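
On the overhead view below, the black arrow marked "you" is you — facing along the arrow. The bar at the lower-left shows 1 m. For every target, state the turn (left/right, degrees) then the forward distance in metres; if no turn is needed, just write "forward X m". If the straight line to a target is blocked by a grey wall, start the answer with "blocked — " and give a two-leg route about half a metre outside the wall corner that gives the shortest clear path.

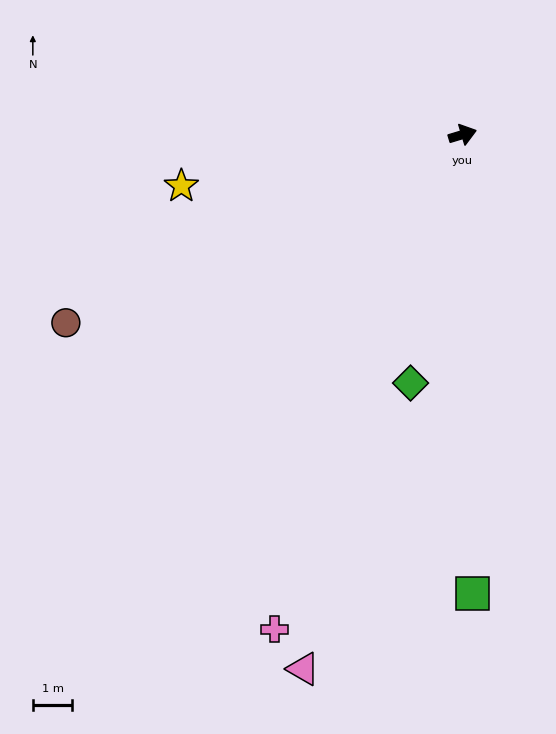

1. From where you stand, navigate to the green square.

turn right 106°, forward 11.7 m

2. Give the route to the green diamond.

turn right 119°, forward 6.4 m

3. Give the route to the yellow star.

turn left 174°, forward 7.3 m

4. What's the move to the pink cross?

turn right 128°, forward 13.4 m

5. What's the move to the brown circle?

turn right 171°, forward 11.1 m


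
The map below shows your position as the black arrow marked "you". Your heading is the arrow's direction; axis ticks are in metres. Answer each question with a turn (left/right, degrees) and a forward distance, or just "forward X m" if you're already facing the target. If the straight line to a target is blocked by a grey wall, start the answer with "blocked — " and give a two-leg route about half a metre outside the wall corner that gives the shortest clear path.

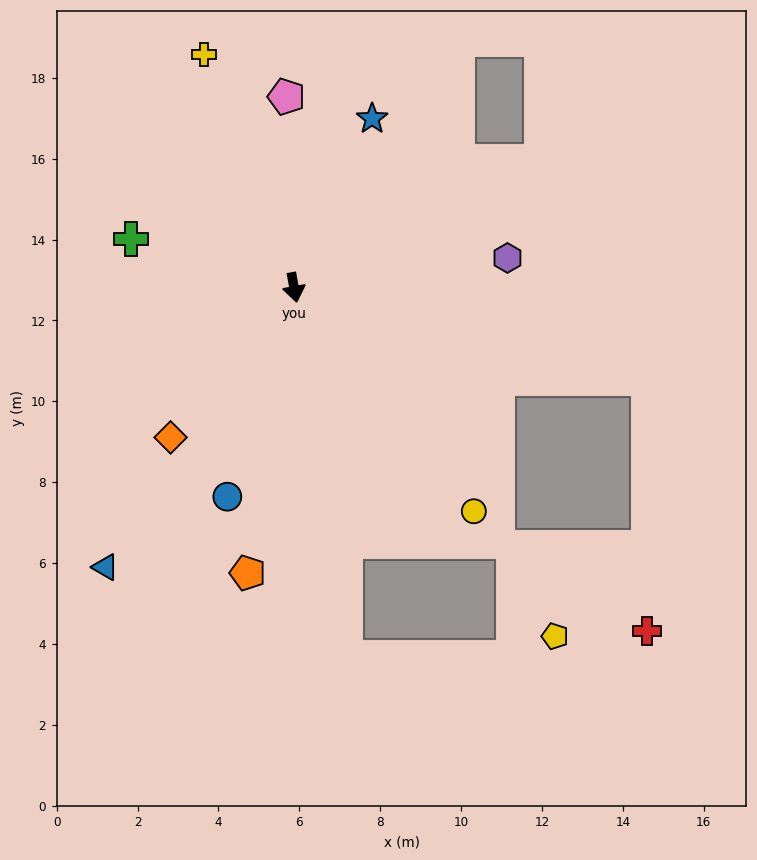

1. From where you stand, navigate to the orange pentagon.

turn right 19°, forward 7.2 m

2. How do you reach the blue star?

turn left 145°, forward 4.6 m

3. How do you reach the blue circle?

turn right 28°, forward 5.4 m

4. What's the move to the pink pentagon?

turn left 172°, forward 4.7 m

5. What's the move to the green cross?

turn right 117°, forward 4.2 m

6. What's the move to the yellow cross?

turn right 169°, forward 6.2 m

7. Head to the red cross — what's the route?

blocked — turn left 65°, forward 9.0 m, then turn right 76°, forward 6.2 m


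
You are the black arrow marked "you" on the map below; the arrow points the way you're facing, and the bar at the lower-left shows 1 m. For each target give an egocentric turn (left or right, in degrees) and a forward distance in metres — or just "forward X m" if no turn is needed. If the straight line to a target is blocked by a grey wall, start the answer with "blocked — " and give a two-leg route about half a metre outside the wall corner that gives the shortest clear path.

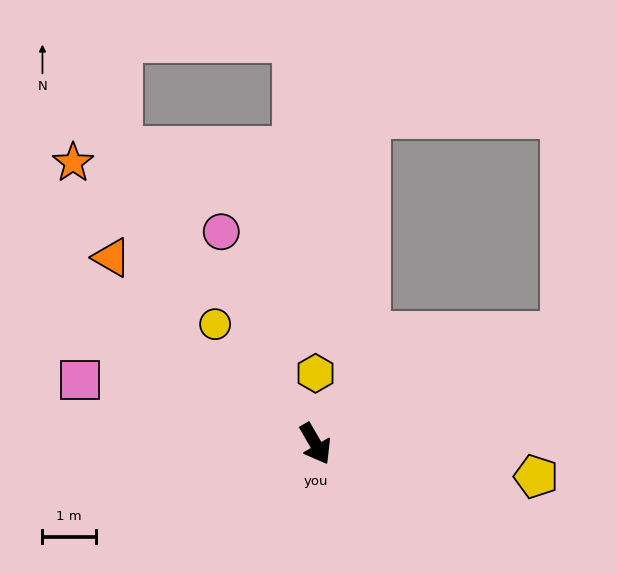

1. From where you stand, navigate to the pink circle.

turn left 174°, forward 4.4 m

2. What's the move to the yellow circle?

turn right 170°, forward 2.9 m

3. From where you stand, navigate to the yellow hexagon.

turn left 150°, forward 1.3 m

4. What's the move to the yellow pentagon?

turn left 51°, forward 4.2 m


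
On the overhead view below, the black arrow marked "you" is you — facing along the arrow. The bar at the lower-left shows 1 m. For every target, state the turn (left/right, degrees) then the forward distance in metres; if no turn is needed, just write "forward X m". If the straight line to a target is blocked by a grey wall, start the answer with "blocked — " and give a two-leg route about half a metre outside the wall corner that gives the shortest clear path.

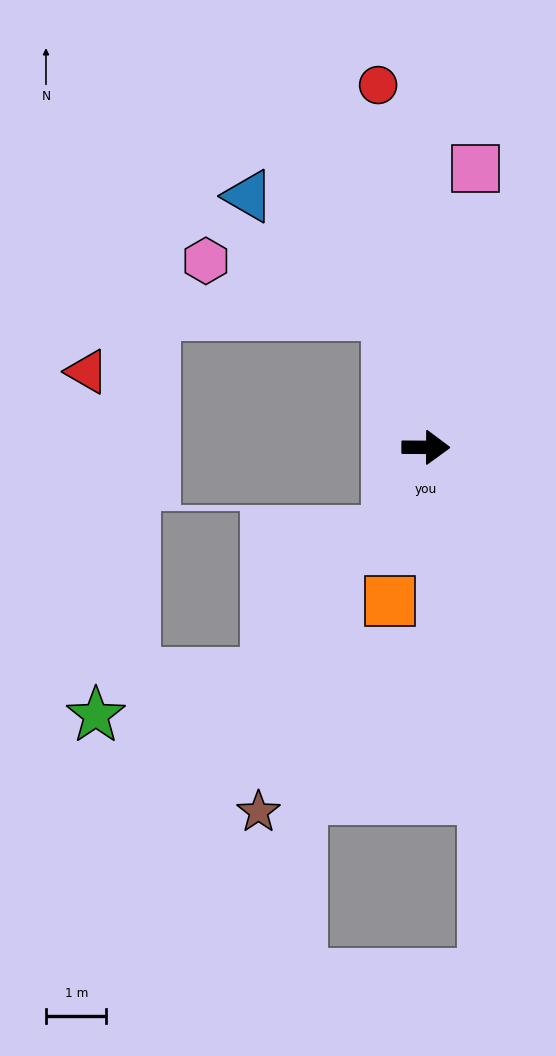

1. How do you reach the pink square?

turn left 80°, forward 4.7 m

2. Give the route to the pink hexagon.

blocked — turn left 106°, forward 2.3 m, then turn left 58°, forward 3.1 m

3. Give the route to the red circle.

turn left 98°, forward 6.0 m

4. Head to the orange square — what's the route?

turn right 103°, forward 2.6 m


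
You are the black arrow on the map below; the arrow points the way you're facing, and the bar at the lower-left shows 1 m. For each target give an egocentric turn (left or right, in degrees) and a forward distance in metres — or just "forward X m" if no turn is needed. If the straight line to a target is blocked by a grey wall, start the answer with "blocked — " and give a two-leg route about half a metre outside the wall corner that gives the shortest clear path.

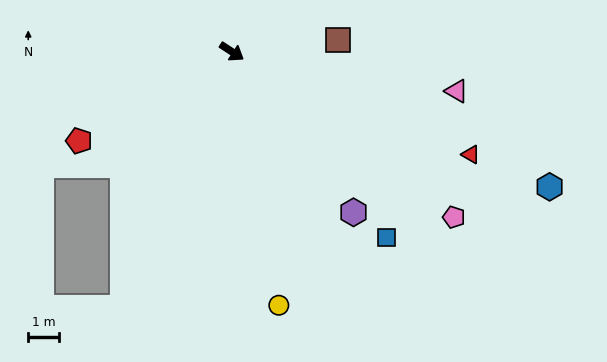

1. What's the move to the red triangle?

turn left 10°, forward 8.5 m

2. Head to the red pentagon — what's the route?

turn right 117°, forward 5.8 m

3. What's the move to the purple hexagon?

turn right 20°, forward 6.6 m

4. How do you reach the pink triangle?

turn left 23°, forward 7.4 m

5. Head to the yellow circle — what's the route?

turn right 46°, forward 8.4 m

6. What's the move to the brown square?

turn left 39°, forward 3.5 m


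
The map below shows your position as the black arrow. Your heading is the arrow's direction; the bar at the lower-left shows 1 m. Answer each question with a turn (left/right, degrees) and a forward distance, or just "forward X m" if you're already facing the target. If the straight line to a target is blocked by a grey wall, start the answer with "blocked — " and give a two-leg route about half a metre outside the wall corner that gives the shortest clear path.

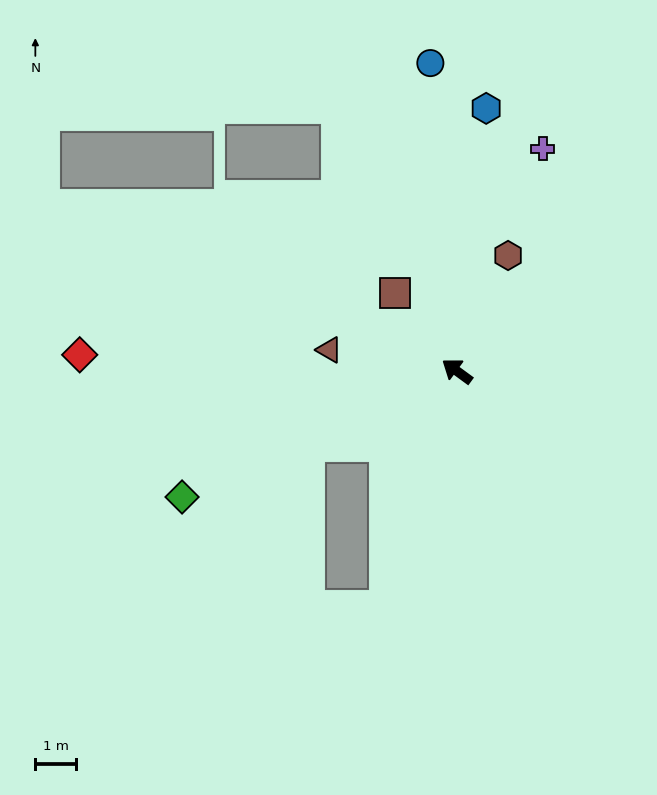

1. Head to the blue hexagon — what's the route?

turn right 60°, forward 6.5 m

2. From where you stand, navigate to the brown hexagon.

turn right 78°, forward 3.1 m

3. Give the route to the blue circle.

turn right 49°, forward 7.5 m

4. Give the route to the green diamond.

turn left 61°, forward 7.4 m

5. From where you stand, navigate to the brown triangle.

turn left 27°, forward 3.2 m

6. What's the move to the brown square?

turn right 16°, forward 2.4 m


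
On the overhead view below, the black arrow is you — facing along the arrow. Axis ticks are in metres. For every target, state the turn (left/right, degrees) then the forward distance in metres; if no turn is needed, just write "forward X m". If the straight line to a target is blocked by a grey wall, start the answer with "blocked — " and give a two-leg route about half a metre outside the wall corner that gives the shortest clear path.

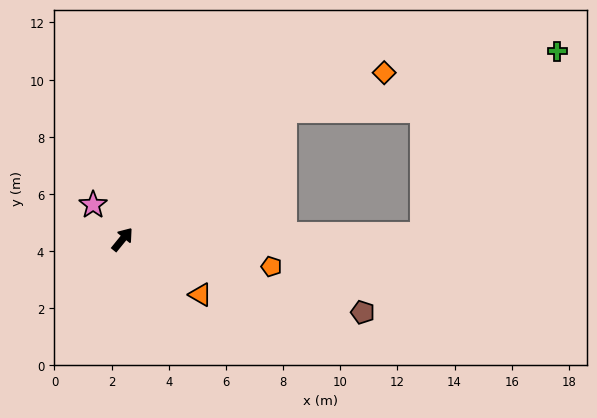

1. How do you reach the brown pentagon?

turn right 68°, forward 8.8 m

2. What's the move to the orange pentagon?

turn right 61°, forward 5.3 m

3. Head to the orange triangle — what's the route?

turn right 86°, forward 3.3 m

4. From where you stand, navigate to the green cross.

blocked — turn right 50°, forward 10.5 m, then turn left 53°, forward 8.0 m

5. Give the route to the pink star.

turn left 79°, forward 1.6 m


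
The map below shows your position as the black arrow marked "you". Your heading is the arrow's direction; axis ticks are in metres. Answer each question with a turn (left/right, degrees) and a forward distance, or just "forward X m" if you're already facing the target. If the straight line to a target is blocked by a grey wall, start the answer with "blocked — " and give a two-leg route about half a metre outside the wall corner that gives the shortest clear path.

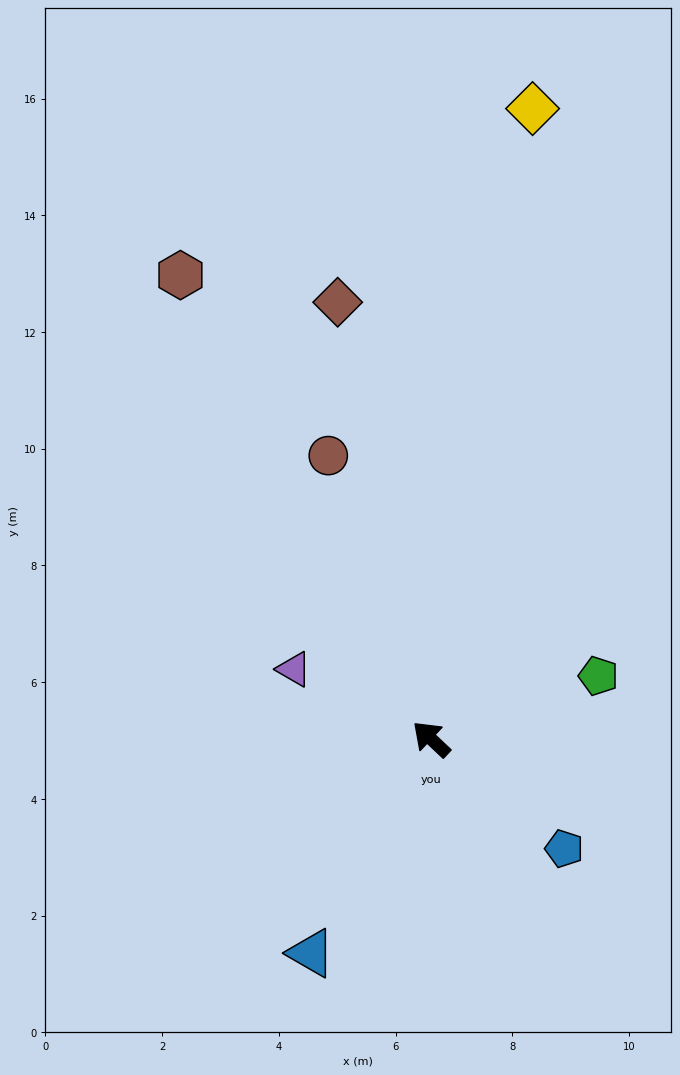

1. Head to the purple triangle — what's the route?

turn left 16°, forward 2.6 m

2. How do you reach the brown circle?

turn right 27°, forward 5.2 m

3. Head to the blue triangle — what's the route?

turn left 104°, forward 4.2 m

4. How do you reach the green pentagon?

turn right 116°, forward 3.1 m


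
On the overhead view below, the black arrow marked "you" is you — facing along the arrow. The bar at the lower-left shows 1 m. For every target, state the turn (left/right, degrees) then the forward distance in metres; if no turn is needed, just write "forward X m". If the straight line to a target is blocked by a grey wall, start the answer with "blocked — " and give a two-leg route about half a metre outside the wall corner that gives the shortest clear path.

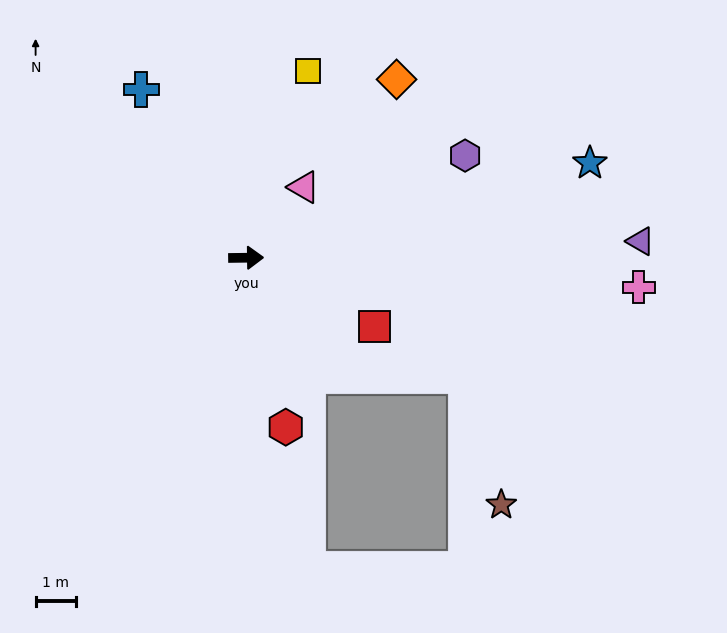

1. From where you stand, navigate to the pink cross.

turn right 5°, forward 9.7 m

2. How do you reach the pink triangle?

turn left 50°, forward 2.2 m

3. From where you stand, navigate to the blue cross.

turn left 121°, forward 4.9 m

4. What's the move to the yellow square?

turn left 71°, forward 4.8 m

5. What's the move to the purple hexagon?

turn left 24°, forward 5.9 m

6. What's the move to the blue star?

turn left 15°, forward 8.8 m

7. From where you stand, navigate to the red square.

turn right 29°, forward 3.6 m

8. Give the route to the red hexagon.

turn right 78°, forward 4.3 m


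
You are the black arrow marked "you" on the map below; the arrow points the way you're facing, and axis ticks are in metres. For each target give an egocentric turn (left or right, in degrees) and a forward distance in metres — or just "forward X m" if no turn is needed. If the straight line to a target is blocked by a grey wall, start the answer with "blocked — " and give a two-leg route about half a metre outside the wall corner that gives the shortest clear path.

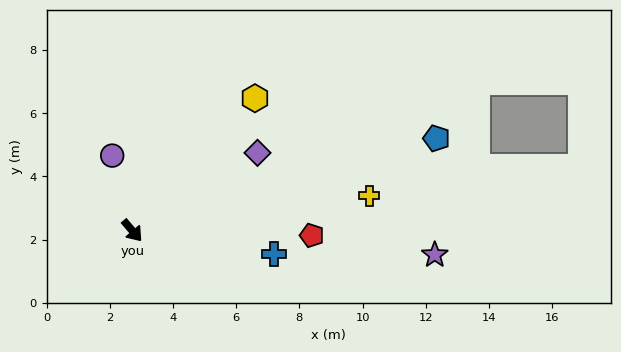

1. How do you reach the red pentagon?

turn left 48°, forward 5.7 m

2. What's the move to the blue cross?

turn left 40°, forward 4.6 m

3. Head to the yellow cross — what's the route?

turn left 58°, forward 7.6 m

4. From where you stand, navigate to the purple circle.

turn left 155°, forward 2.5 m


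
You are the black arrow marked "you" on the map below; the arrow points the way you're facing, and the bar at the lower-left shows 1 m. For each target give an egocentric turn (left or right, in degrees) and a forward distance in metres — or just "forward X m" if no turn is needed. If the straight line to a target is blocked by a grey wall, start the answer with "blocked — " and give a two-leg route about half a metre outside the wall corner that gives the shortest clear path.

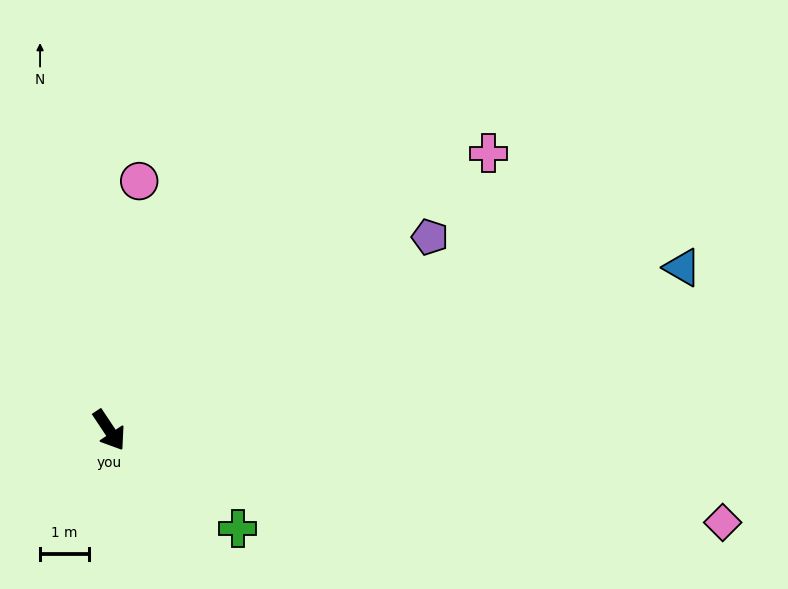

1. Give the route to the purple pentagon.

turn left 87°, forward 7.7 m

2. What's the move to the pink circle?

turn left 140°, forward 5.2 m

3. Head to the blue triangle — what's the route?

turn left 72°, forward 12.3 m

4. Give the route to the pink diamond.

turn left 48°, forward 12.8 m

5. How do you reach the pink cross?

turn left 93°, forward 9.7 m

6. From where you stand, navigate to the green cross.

turn left 19°, forward 3.3 m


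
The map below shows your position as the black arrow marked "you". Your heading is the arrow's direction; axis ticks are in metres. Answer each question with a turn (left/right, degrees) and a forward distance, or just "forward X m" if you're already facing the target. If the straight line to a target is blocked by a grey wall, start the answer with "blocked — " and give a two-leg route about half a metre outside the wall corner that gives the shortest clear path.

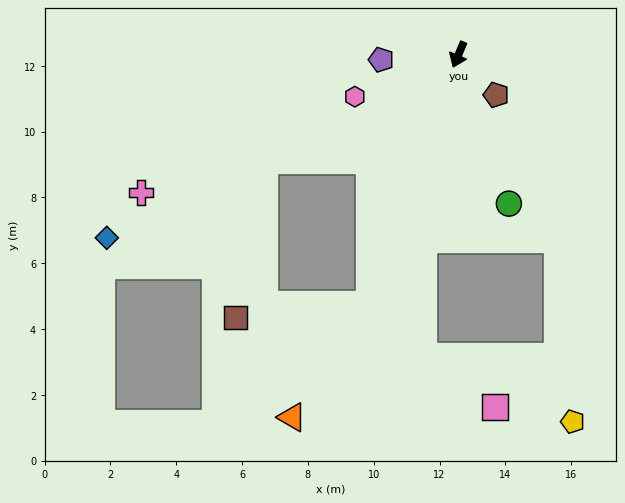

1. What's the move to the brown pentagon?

turn left 66°, forward 1.7 m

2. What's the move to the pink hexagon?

turn right 45°, forward 3.4 m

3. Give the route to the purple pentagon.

turn right 63°, forward 2.4 m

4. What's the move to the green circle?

turn left 42°, forward 4.8 m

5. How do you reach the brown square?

blocked — turn left 3°, forward 8.1 m, then turn right 65°, forward 4.1 m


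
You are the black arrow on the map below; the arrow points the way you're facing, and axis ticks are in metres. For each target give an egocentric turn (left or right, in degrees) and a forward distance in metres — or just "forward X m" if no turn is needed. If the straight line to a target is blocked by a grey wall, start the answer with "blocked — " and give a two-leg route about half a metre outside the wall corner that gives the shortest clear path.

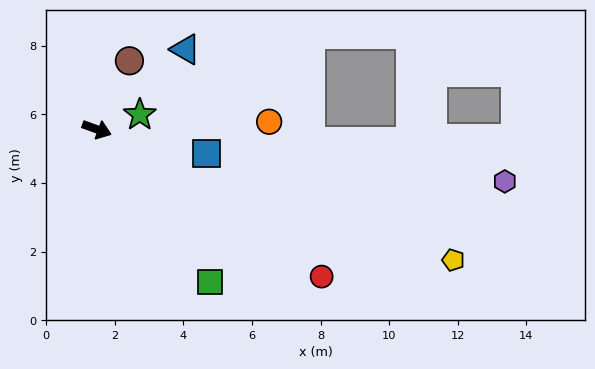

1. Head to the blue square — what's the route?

turn left 8°, forward 3.3 m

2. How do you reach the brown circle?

turn left 84°, forward 2.2 m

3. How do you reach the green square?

turn right 34°, forward 5.5 m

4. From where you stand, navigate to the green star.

turn left 39°, forward 1.3 m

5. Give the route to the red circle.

turn right 13°, forward 7.8 m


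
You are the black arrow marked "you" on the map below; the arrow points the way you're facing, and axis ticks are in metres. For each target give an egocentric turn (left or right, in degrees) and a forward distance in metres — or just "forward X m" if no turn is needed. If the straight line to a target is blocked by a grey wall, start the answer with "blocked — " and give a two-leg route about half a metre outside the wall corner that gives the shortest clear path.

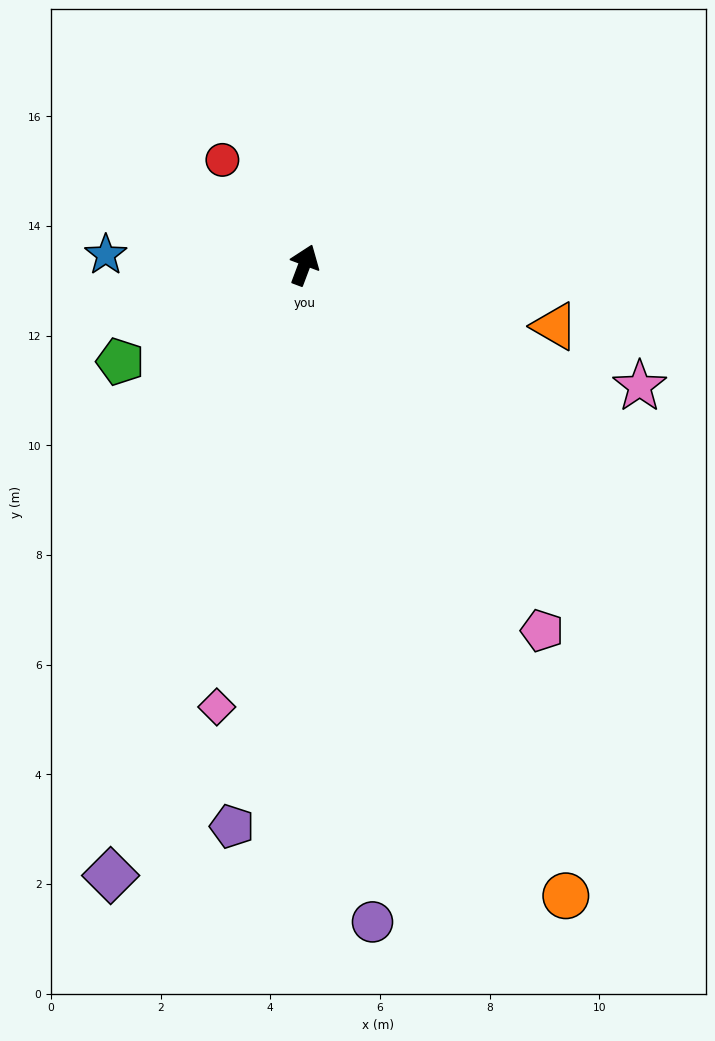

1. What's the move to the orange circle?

turn right 137°, forward 12.5 m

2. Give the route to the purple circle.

turn right 153°, forward 12.0 m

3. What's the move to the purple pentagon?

turn right 167°, forward 10.3 m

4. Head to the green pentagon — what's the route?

turn left 138°, forward 3.8 m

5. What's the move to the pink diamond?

turn right 171°, forward 8.2 m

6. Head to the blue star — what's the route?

turn left 108°, forward 3.6 m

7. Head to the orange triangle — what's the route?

turn right 83°, forward 4.7 m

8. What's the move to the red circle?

turn left 59°, forward 2.4 m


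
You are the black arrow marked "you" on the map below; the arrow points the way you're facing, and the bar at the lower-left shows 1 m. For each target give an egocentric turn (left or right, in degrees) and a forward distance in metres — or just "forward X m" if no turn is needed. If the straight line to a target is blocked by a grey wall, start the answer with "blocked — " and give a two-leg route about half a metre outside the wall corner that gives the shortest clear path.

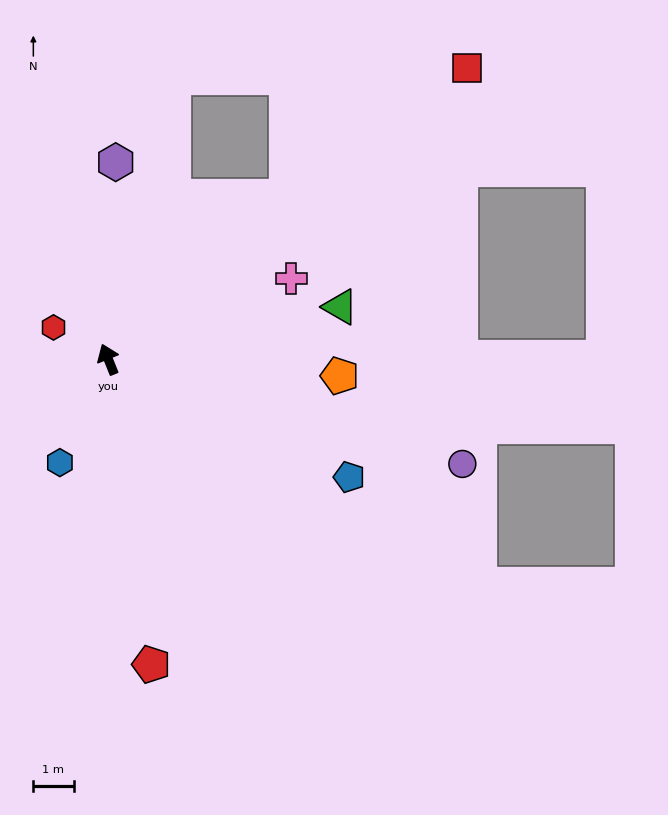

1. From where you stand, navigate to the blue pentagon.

turn right 138°, forward 6.7 m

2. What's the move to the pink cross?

turn right 88°, forward 5.0 m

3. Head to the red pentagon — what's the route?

turn left 166°, forward 7.7 m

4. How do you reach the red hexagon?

turn left 38°, forward 1.6 m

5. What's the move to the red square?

turn right 73°, forward 11.5 m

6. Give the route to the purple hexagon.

turn right 24°, forward 4.9 m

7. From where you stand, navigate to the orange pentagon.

turn right 116°, forward 5.8 m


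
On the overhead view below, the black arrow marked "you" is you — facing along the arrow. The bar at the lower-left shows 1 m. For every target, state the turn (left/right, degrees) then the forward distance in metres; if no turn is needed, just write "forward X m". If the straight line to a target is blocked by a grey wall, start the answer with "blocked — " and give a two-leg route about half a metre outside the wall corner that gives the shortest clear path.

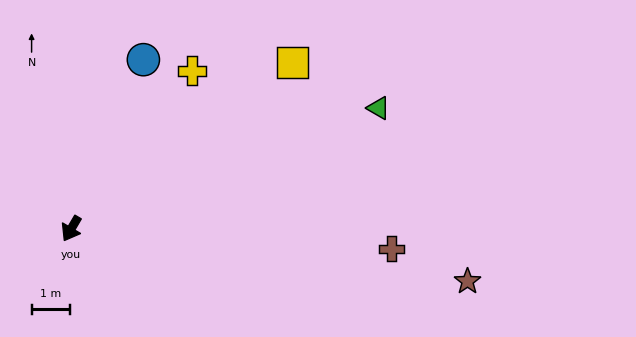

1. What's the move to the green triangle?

turn left 142°, forward 8.7 m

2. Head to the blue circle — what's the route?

turn right 173°, forward 4.8 m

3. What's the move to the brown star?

turn left 113°, forward 10.5 m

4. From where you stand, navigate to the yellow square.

turn left 157°, forward 7.3 m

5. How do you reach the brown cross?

turn left 117°, forward 8.5 m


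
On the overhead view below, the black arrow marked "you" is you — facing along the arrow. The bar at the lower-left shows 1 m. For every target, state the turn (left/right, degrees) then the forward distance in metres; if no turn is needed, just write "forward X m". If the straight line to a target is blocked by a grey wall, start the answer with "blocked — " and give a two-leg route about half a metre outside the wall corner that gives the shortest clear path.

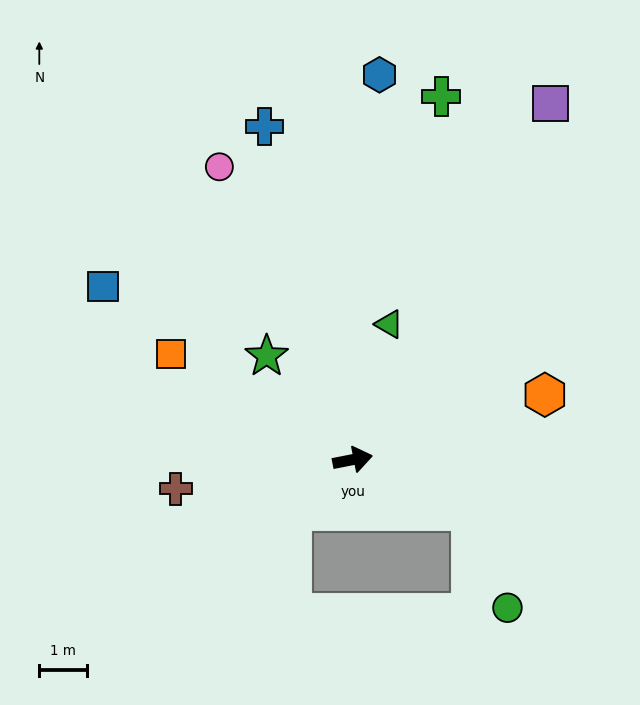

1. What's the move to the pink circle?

turn left 103°, forward 6.8 m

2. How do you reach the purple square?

turn left 50°, forward 8.6 m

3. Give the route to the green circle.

blocked — turn right 34°, forward 2.7 m, then turn right 47°, forward 2.2 m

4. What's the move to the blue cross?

turn left 94°, forward 7.3 m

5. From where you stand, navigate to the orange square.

turn left 139°, forward 4.4 m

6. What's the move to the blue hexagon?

turn left 75°, forward 8.1 m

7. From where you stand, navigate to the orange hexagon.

turn left 8°, forward 4.3 m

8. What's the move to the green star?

turn left 119°, forward 2.8 m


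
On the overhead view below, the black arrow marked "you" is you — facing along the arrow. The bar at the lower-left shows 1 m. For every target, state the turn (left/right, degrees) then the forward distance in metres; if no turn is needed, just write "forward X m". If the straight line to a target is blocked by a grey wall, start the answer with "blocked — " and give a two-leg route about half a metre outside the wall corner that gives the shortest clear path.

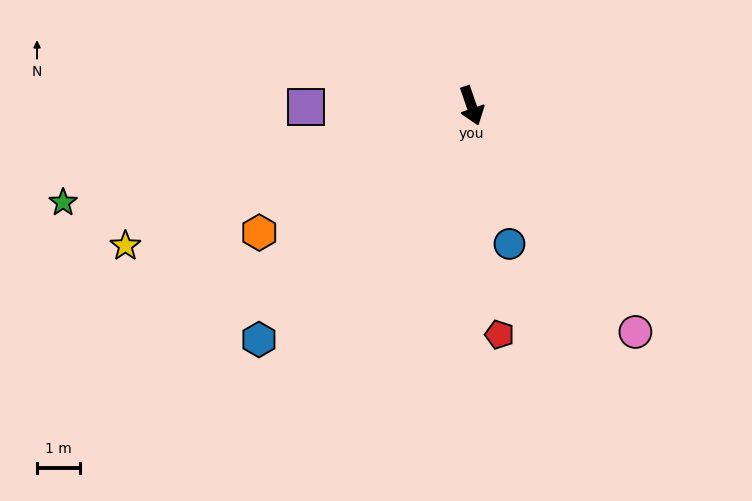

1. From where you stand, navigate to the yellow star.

turn right 87°, forward 8.6 m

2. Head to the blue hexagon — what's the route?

turn right 61°, forward 7.3 m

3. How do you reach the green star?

turn right 96°, forward 9.7 m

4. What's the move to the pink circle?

turn left 17°, forward 6.5 m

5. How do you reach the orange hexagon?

turn right 78°, forward 5.7 m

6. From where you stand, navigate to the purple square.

turn right 109°, forward 3.8 m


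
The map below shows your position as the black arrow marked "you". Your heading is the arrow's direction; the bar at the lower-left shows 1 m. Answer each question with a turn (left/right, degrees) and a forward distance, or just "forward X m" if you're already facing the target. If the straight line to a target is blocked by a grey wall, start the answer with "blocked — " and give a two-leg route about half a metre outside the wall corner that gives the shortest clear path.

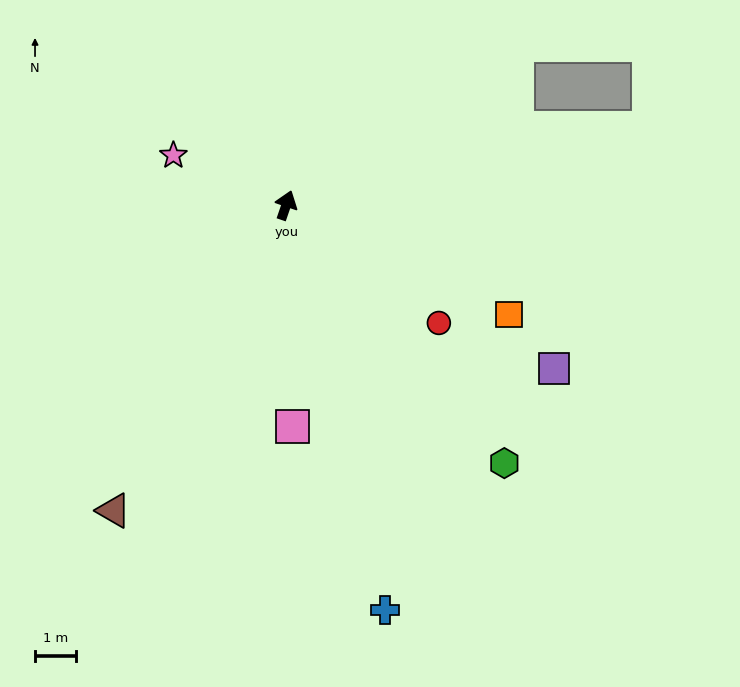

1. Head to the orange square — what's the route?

turn right 97°, forward 6.0 m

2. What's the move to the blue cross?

turn right 147°, forward 10.1 m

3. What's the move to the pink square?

turn right 159°, forward 5.4 m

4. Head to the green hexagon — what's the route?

turn right 121°, forward 8.2 m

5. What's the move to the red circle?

turn right 109°, forward 4.7 m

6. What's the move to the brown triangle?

turn left 169°, forward 8.5 m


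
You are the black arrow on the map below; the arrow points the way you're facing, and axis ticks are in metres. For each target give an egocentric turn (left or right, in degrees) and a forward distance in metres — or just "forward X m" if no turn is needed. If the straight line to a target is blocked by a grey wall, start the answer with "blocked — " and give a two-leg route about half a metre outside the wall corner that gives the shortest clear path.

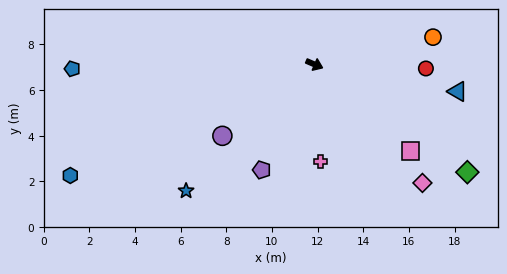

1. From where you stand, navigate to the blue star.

turn right 112°, forward 7.9 m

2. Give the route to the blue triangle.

turn left 13°, forward 6.4 m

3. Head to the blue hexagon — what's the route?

turn right 132°, forward 11.8 m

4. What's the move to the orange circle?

turn left 36°, forward 5.3 m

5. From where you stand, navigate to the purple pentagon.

turn right 93°, forward 5.2 m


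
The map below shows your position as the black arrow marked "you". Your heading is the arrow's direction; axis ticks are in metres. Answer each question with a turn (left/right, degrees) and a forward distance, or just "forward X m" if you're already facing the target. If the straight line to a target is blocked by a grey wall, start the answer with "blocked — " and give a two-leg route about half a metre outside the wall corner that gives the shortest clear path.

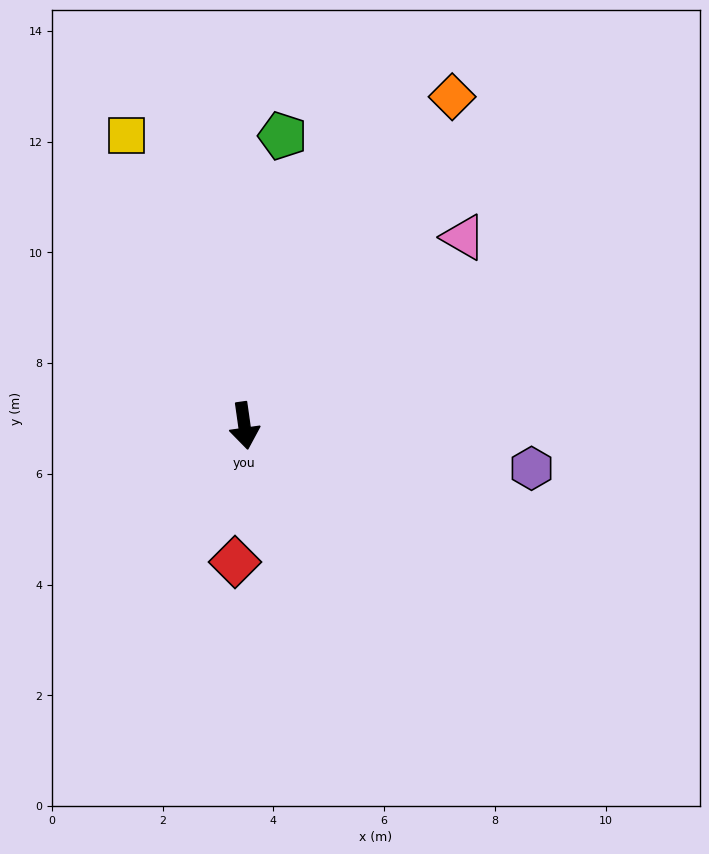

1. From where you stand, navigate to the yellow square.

turn right 166°, forward 5.7 m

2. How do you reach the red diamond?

turn right 12°, forward 2.5 m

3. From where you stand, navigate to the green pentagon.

turn left 164°, forward 5.3 m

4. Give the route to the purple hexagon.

turn left 74°, forward 5.2 m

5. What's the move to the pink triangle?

turn left 123°, forward 5.2 m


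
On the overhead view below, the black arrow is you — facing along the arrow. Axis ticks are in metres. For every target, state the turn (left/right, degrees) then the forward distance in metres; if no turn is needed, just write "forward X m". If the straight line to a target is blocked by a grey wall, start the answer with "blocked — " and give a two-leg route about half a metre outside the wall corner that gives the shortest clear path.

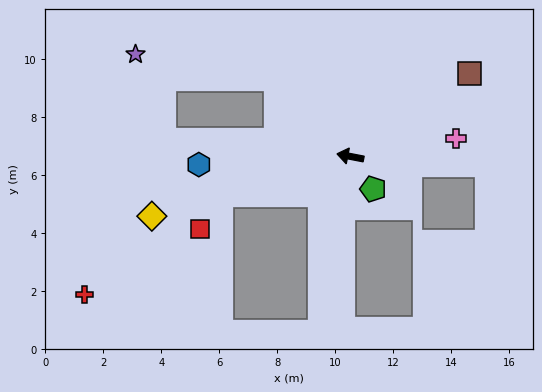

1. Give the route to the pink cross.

turn right 159°, forward 3.7 m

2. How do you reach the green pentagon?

turn left 136°, forward 1.4 m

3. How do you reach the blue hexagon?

turn left 14°, forward 5.2 m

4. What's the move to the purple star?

blocked — turn right 35°, forward 3.7 m, then turn left 36°, forward 4.9 m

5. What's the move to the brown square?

turn right 134°, forward 5.0 m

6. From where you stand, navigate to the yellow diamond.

turn left 28°, forward 7.2 m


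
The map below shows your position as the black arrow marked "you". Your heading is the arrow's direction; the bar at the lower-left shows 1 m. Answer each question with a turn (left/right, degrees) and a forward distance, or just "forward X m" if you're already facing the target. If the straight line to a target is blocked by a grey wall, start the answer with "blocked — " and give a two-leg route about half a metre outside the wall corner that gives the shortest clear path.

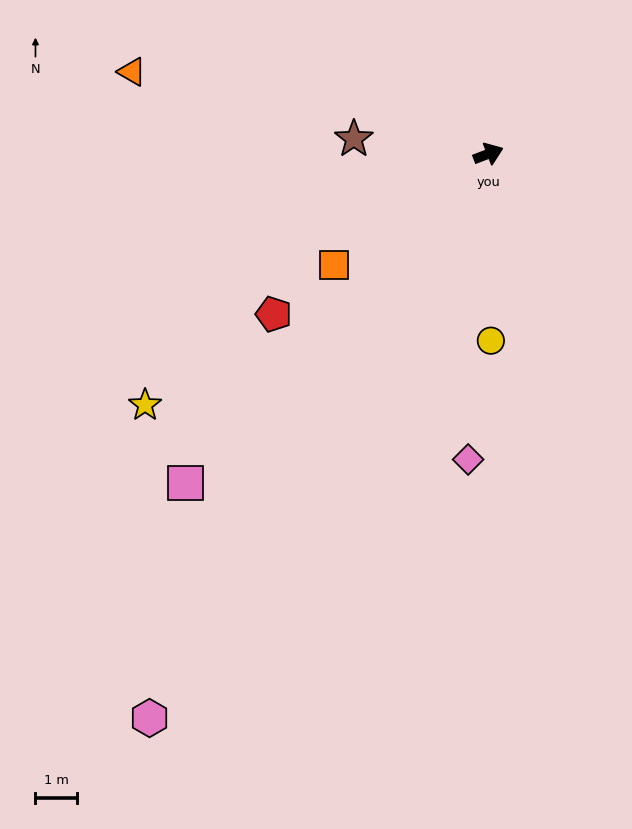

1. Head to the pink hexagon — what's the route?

turn right 142°, forward 15.7 m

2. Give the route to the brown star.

turn left 153°, forward 3.2 m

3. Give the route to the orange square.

turn right 165°, forward 4.5 m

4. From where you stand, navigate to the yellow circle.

turn right 110°, forward 4.5 m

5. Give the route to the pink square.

turn right 154°, forward 10.7 m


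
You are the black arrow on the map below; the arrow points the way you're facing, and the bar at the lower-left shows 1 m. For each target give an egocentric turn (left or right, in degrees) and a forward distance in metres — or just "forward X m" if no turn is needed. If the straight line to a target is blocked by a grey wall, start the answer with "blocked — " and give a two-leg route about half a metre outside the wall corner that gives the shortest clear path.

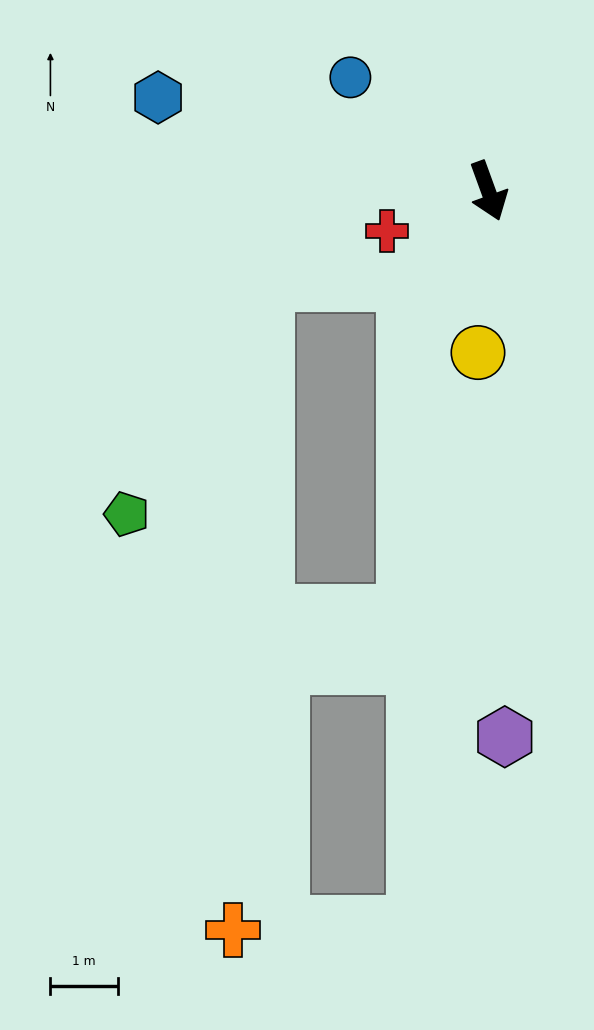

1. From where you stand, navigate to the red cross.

turn right 89°, forward 1.6 m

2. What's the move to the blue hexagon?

turn right 126°, forward 5.1 m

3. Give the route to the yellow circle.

turn right 24°, forward 2.4 m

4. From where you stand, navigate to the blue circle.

turn right 149°, forward 2.6 m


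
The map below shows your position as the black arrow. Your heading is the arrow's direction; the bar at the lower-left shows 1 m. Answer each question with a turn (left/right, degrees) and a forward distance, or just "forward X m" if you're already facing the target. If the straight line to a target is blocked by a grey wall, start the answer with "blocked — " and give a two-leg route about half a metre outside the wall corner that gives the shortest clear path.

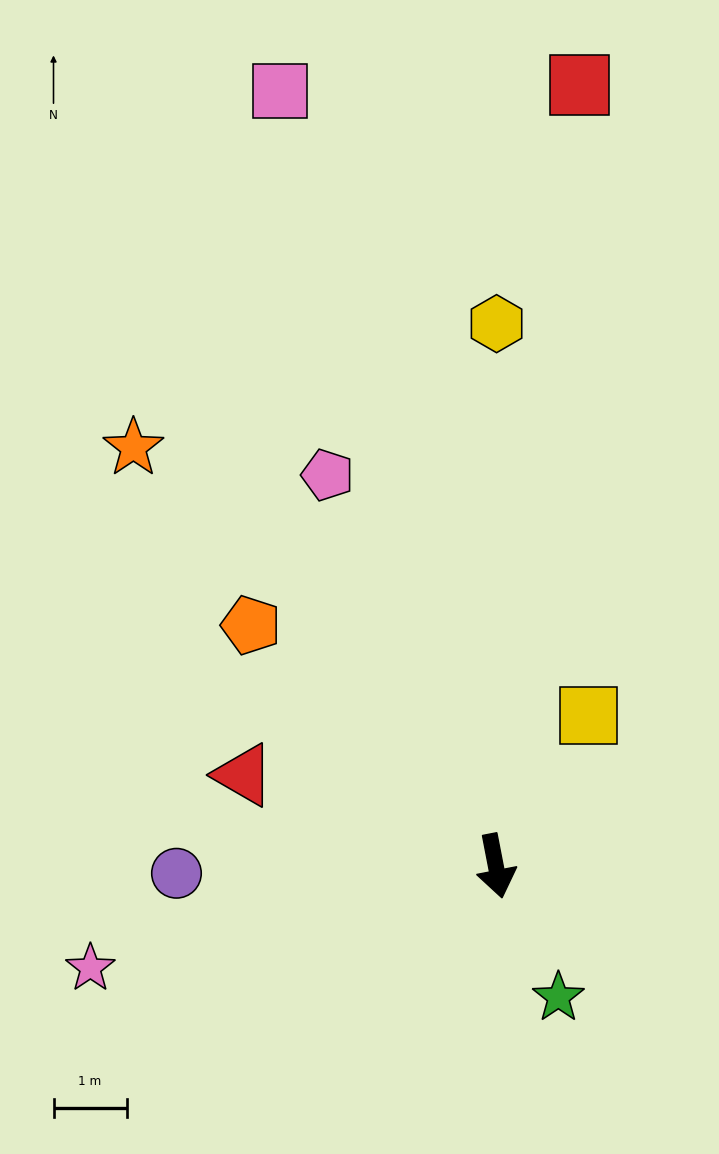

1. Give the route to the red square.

turn left 163°, forward 10.7 m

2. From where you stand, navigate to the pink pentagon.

turn right 168°, forward 5.8 m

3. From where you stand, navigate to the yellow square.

turn left 137°, forward 2.4 m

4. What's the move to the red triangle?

turn right 121°, forward 3.7 m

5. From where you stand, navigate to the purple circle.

turn right 100°, forward 4.4 m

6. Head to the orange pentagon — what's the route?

turn right 145°, forward 4.7 m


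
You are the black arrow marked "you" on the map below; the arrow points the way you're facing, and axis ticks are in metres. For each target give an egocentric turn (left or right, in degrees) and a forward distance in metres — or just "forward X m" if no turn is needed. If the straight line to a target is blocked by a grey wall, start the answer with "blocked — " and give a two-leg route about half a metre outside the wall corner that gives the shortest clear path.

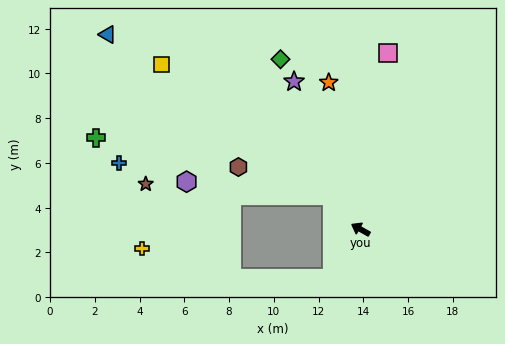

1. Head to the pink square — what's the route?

turn right 70°, forward 8.0 m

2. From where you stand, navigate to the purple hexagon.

blocked — turn right 20°, forward 1.9 m, then turn left 43°, forward 6.5 m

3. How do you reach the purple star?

turn right 37°, forward 7.2 m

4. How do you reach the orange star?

turn right 49°, forward 6.7 m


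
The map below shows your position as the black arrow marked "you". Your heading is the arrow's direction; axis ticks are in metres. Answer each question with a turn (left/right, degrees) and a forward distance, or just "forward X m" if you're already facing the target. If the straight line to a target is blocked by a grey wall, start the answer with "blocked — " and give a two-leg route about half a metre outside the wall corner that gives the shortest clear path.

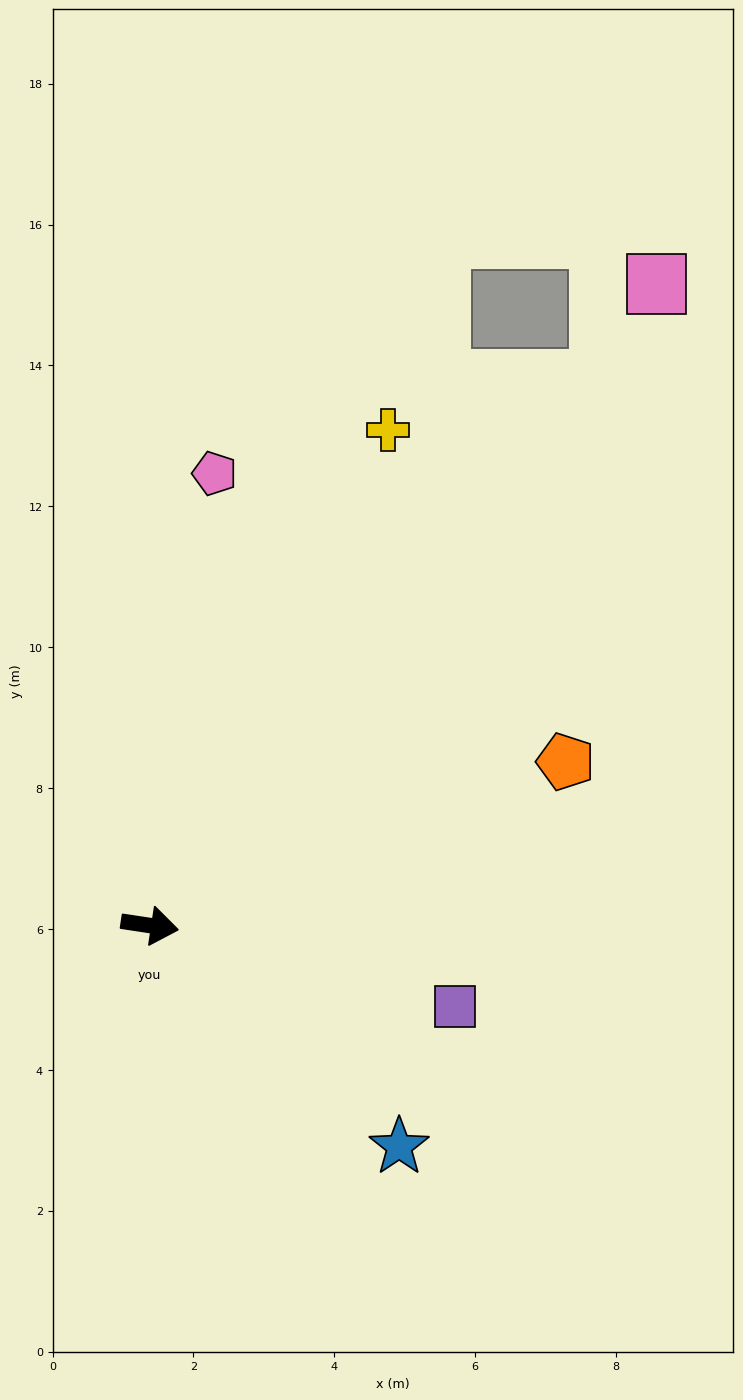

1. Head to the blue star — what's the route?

turn right 33°, forward 4.7 m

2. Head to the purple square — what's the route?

turn right 6°, forward 4.5 m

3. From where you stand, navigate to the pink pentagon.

turn left 90°, forward 6.5 m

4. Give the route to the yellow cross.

turn left 73°, forward 7.8 m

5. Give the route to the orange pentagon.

turn left 30°, forward 6.3 m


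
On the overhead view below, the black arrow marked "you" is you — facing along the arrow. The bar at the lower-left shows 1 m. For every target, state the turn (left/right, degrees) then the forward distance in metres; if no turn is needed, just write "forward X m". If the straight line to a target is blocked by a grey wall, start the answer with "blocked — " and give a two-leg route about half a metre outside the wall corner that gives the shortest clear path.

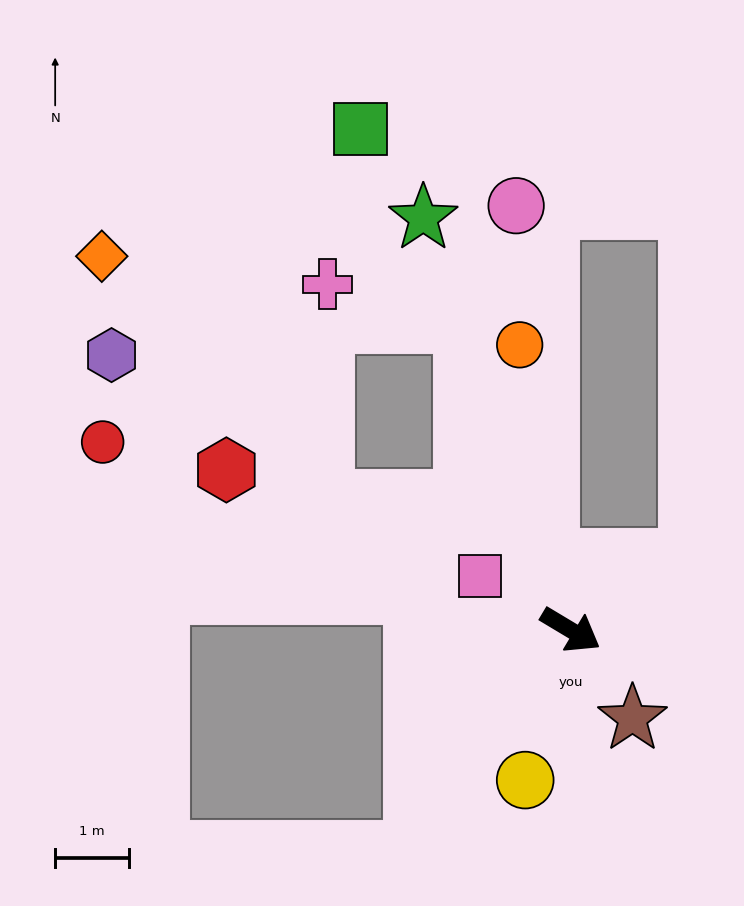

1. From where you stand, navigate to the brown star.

turn right 24°, forward 1.5 m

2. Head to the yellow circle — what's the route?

turn right 76°, forward 2.1 m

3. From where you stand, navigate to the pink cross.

blocked — turn left 140°, forward 4.4 m, then turn left 56°, forward 1.9 m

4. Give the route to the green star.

turn left 141°, forward 5.9 m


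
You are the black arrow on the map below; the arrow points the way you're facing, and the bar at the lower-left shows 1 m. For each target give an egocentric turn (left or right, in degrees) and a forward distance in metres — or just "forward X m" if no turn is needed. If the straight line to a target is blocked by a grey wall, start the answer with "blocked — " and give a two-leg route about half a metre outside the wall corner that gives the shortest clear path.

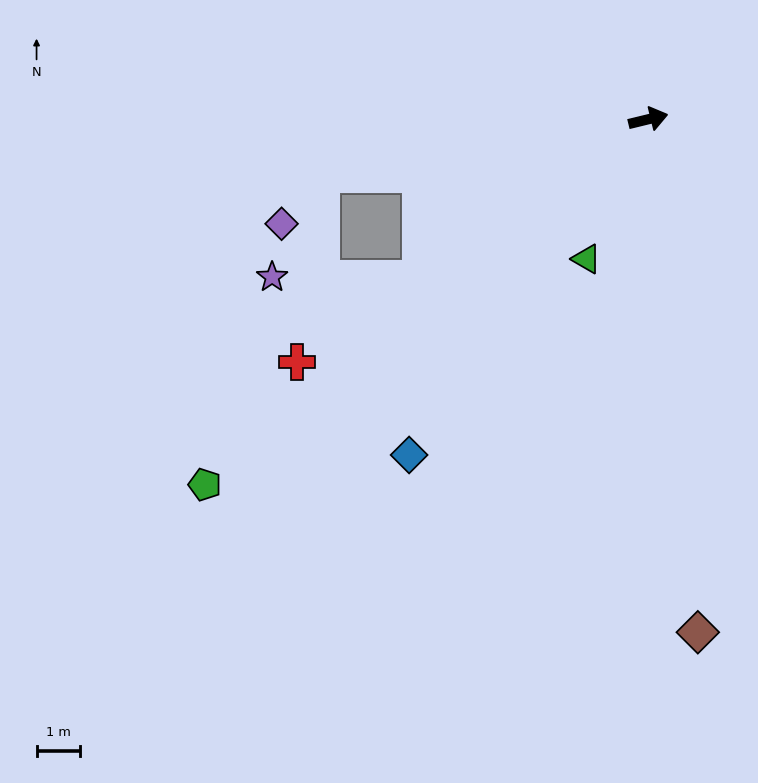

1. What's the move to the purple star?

blocked — turn right 159°, forward 6.3 m, then turn right 35°, forward 3.4 m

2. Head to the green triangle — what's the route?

turn right 128°, forward 3.5 m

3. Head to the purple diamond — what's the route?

blocked — turn left 176°, forward 7.6 m, then turn left 41°, forward 1.4 m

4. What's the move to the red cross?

turn right 159°, forward 9.7 m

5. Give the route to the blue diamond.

turn right 139°, forward 9.4 m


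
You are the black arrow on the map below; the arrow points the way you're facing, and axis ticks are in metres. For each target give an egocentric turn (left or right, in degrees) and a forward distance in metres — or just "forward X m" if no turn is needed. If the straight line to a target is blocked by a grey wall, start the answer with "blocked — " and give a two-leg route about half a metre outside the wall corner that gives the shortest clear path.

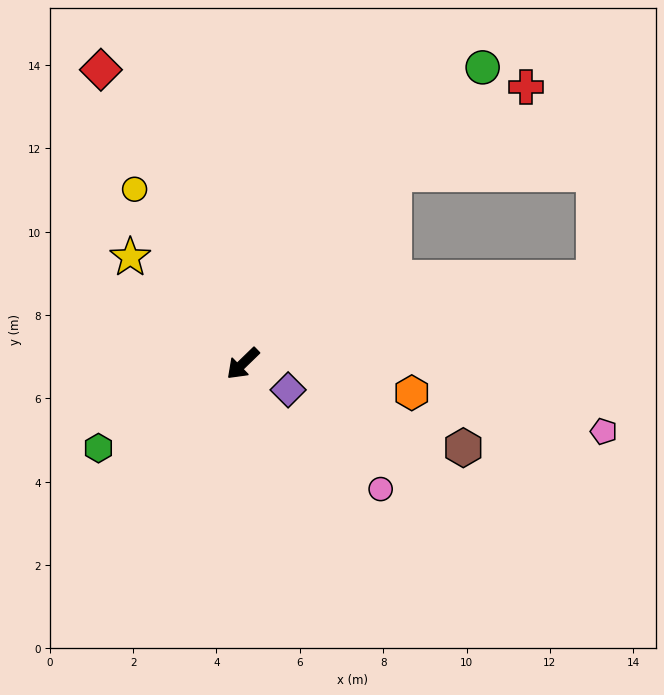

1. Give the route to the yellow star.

turn right 88°, forward 3.7 m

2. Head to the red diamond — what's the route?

turn right 108°, forward 7.8 m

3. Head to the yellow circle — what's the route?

turn right 102°, forward 4.9 m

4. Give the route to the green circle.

turn right 173°, forward 9.1 m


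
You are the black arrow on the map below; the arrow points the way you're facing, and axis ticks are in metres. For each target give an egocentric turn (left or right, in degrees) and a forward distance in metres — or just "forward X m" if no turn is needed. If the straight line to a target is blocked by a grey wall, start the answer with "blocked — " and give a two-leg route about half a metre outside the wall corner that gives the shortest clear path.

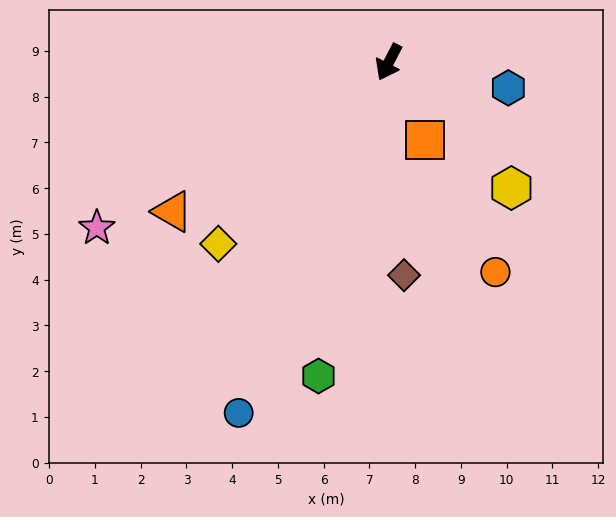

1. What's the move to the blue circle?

turn left 4°, forward 8.3 m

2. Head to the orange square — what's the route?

turn left 52°, forward 1.9 m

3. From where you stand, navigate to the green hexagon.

turn left 15°, forward 7.0 m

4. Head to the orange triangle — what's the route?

turn right 28°, forward 5.7 m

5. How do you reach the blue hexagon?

turn left 105°, forward 2.7 m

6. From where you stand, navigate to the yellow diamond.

turn right 16°, forward 5.4 m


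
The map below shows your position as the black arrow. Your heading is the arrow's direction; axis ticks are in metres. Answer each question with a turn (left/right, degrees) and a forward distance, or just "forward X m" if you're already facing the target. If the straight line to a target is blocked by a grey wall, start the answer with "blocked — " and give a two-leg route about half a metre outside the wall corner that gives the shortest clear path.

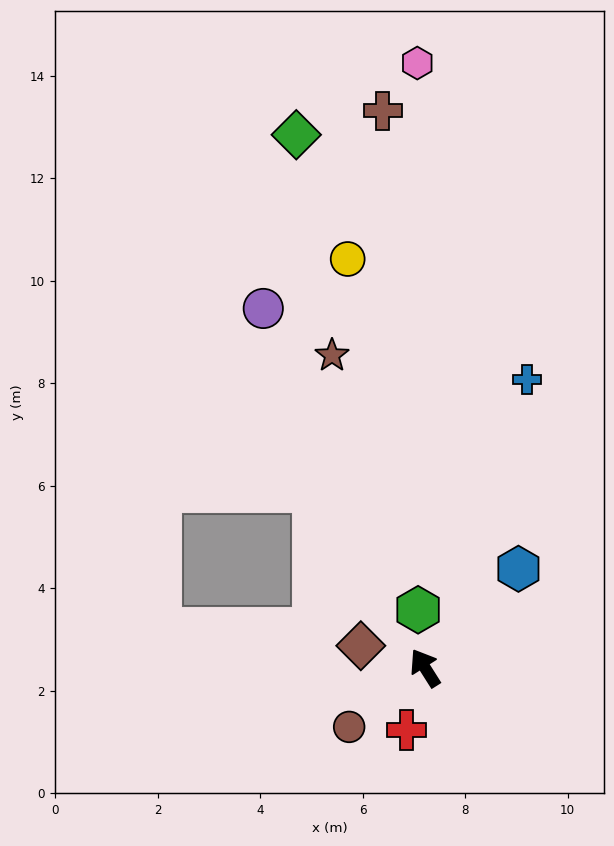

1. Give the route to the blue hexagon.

turn right 76°, forward 2.7 m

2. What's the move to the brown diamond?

turn left 39°, forward 1.3 m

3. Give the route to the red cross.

turn left 131°, forward 1.3 m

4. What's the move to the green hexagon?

turn right 26°, forward 1.1 m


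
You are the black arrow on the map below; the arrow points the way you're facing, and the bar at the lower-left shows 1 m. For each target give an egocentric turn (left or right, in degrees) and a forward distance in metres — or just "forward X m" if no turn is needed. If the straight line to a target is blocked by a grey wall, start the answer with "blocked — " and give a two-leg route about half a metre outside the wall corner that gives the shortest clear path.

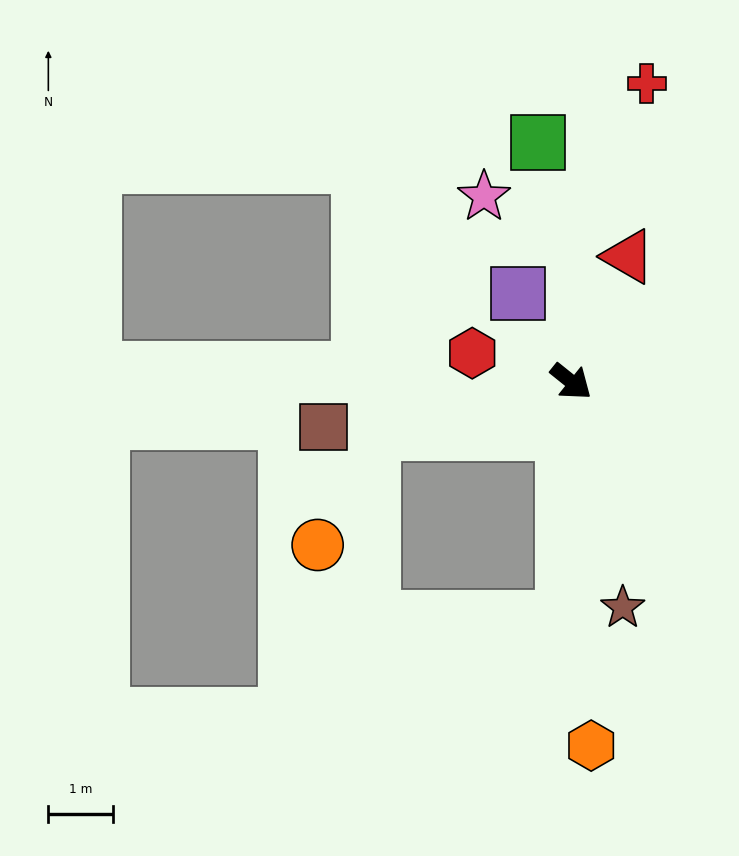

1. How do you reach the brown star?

turn right 38°, forward 3.6 m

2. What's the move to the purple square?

turn left 160°, forward 1.6 m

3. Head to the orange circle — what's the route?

blocked — turn right 127°, forward 3.2 m, then turn left 50°, forward 1.9 m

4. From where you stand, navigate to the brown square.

turn right 131°, forward 3.9 m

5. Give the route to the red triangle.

turn left 104°, forward 2.1 m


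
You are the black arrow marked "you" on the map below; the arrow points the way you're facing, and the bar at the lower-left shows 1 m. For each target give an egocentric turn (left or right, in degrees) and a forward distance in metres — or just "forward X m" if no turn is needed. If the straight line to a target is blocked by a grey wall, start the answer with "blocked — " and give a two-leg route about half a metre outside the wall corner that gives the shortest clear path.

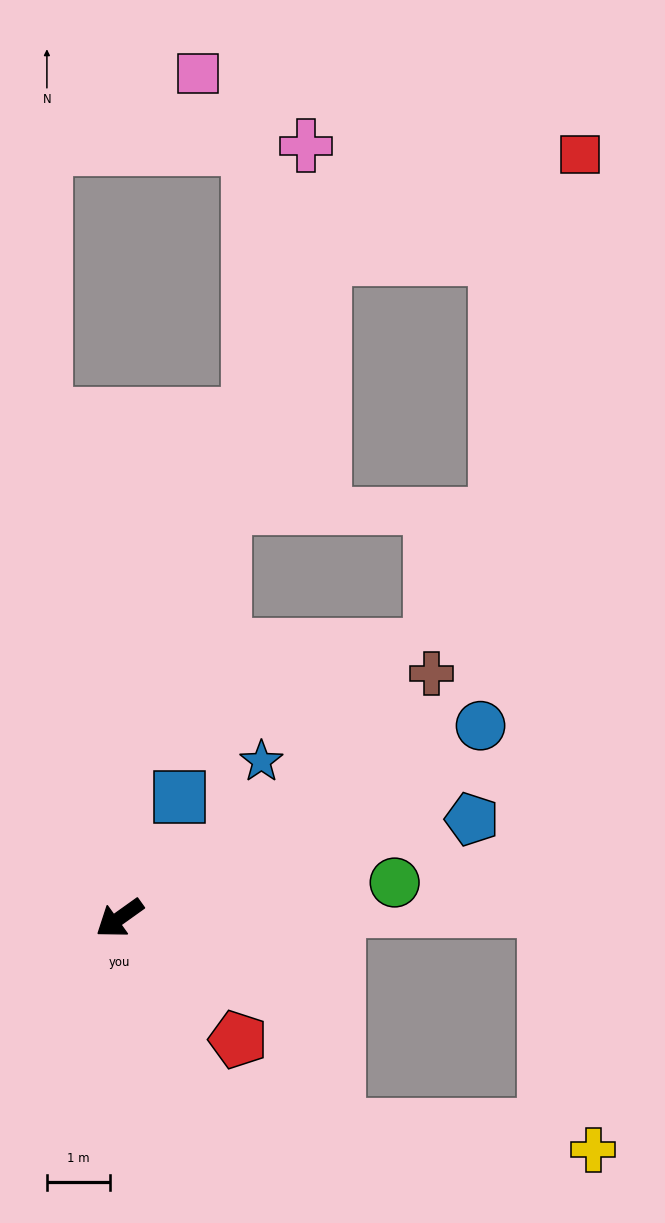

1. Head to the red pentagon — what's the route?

turn left 99°, forward 2.7 m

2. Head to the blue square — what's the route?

turn right 152°, forward 2.2 m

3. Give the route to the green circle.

turn left 152°, forward 4.4 m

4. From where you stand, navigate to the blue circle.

turn left 173°, forward 6.5 m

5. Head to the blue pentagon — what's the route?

turn left 160°, forward 5.8 m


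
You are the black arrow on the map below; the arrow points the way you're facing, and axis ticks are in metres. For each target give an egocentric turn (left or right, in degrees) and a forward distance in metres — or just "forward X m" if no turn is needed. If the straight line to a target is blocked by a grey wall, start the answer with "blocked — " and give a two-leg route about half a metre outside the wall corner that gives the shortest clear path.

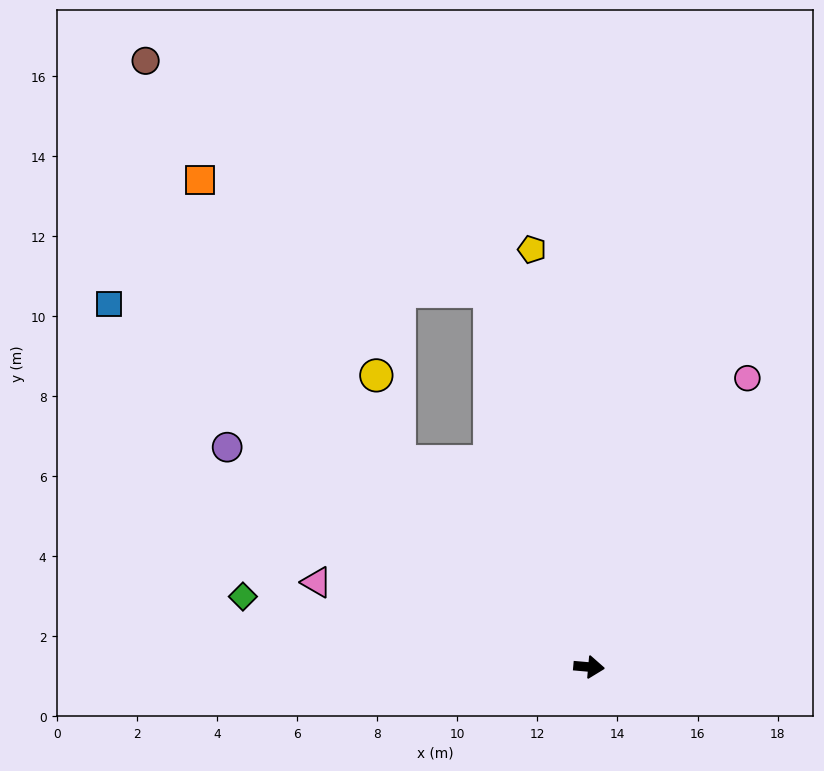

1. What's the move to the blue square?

turn left 148°, forward 15.0 m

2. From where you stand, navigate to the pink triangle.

turn left 168°, forward 7.1 m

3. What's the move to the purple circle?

turn left 154°, forward 10.6 m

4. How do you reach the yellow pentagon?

turn left 103°, forward 10.5 m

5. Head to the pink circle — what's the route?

turn left 66°, forward 8.2 m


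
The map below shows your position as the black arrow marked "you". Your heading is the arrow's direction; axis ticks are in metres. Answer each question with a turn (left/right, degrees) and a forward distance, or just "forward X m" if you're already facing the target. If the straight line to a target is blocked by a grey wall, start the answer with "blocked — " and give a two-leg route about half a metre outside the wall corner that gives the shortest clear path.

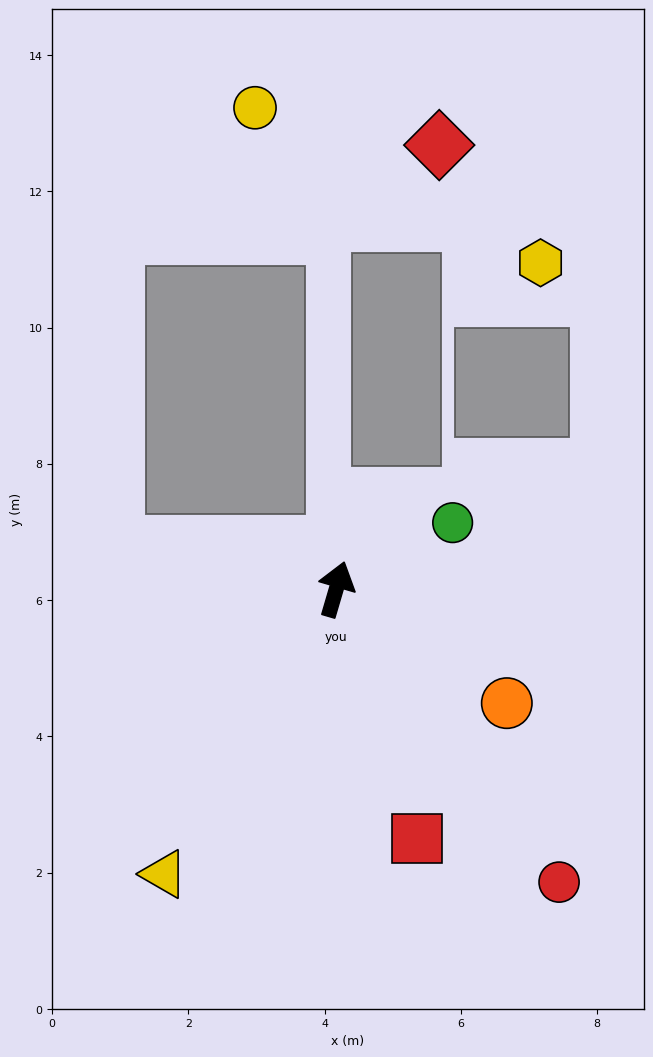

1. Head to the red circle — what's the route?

turn right 126°, forward 5.4 m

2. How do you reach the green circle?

turn right 44°, forward 2.0 m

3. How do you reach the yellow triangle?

turn left 165°, forward 4.9 m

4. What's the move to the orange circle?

turn right 107°, forward 3.0 m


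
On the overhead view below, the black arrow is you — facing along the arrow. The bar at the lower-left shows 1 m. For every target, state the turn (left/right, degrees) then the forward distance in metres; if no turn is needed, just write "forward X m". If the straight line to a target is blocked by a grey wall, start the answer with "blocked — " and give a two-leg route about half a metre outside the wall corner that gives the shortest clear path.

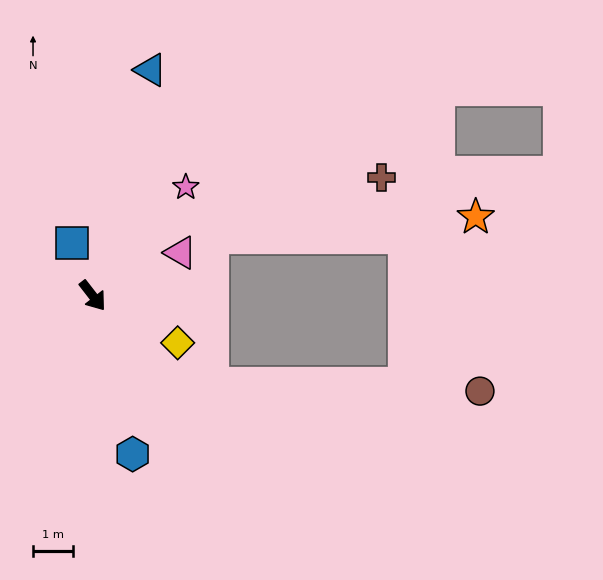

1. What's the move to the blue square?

turn left 164°, forward 1.4 m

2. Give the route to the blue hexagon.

turn right 24°, forward 4.1 m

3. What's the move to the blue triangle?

turn left 128°, forward 5.9 m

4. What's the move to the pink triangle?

turn left 78°, forward 2.5 m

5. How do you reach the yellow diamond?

turn left 23°, forward 2.4 m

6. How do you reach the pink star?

turn left 102°, forward 3.6 m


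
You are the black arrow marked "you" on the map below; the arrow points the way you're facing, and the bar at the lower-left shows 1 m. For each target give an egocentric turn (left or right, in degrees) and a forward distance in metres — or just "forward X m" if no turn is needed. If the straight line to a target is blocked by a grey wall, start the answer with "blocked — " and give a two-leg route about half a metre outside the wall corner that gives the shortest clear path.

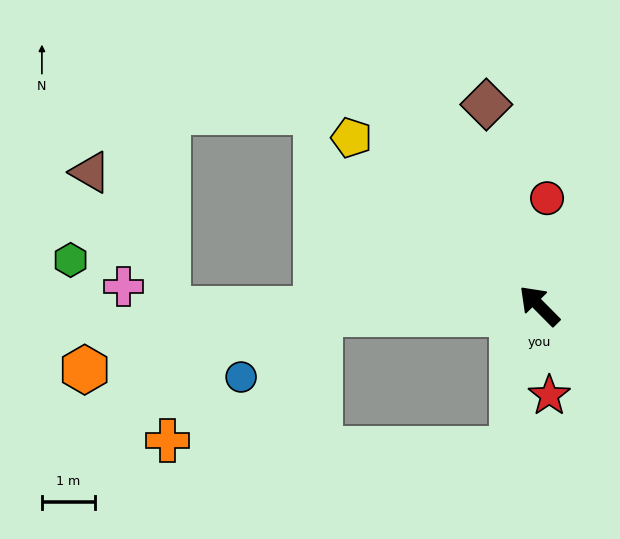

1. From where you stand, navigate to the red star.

turn left 142°, forward 1.7 m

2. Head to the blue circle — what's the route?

blocked — turn left 47°, forward 4.1 m, then turn left 37°, forward 1.9 m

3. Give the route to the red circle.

turn right 49°, forward 2.0 m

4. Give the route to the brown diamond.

turn right 30°, forward 3.9 m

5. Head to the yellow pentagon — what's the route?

turn left 3°, forward 4.8 m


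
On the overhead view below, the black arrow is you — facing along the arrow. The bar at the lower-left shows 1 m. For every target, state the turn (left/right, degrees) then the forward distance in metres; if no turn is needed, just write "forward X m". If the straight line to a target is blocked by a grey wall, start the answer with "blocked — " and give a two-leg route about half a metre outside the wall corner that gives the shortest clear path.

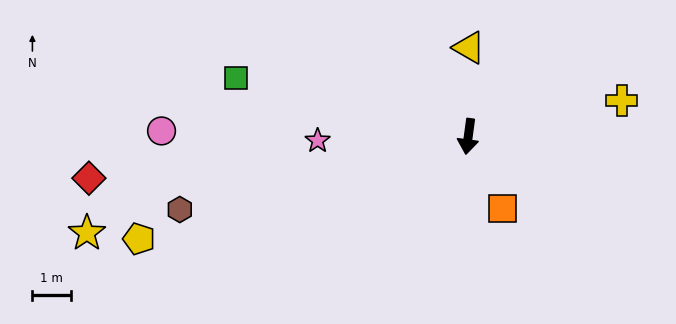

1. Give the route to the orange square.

turn left 33°, forward 2.1 m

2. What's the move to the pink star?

turn right 81°, forward 4.0 m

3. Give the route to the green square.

turn right 97°, forward 6.3 m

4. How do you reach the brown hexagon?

turn right 68°, forward 7.8 m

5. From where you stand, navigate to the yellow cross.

turn left 111°, forward 4.1 m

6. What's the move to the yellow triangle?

turn right 173°, forward 2.3 m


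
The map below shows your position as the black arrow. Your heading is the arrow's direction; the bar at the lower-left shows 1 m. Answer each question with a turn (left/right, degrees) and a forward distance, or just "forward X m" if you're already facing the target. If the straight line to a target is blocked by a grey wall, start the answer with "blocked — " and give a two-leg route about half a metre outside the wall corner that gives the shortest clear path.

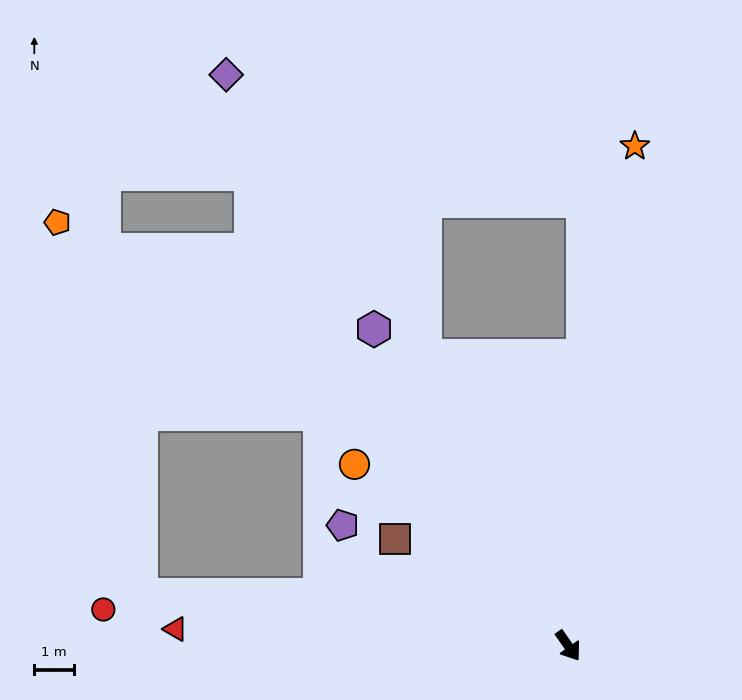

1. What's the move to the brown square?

turn right 157°, forward 5.1 m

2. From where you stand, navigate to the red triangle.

turn right 127°, forward 9.9 m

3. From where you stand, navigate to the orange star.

turn left 137°, forward 12.7 m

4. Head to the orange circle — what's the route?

turn right 165°, forward 7.1 m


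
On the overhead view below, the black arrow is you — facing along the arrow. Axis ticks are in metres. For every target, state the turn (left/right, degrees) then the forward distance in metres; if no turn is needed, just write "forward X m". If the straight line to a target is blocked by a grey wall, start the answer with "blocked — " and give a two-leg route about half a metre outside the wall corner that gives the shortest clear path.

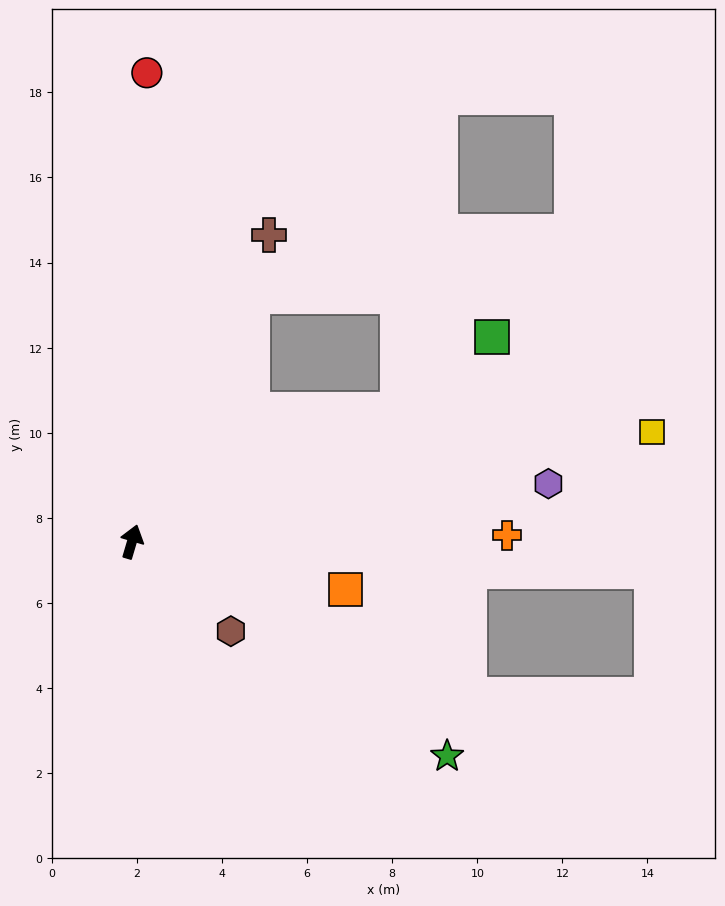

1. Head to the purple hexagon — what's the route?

turn right 66°, forward 9.9 m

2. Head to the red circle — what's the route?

turn left 15°, forward 11.0 m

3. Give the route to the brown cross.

turn right 8°, forward 7.9 m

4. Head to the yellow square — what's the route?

turn right 62°, forward 12.5 m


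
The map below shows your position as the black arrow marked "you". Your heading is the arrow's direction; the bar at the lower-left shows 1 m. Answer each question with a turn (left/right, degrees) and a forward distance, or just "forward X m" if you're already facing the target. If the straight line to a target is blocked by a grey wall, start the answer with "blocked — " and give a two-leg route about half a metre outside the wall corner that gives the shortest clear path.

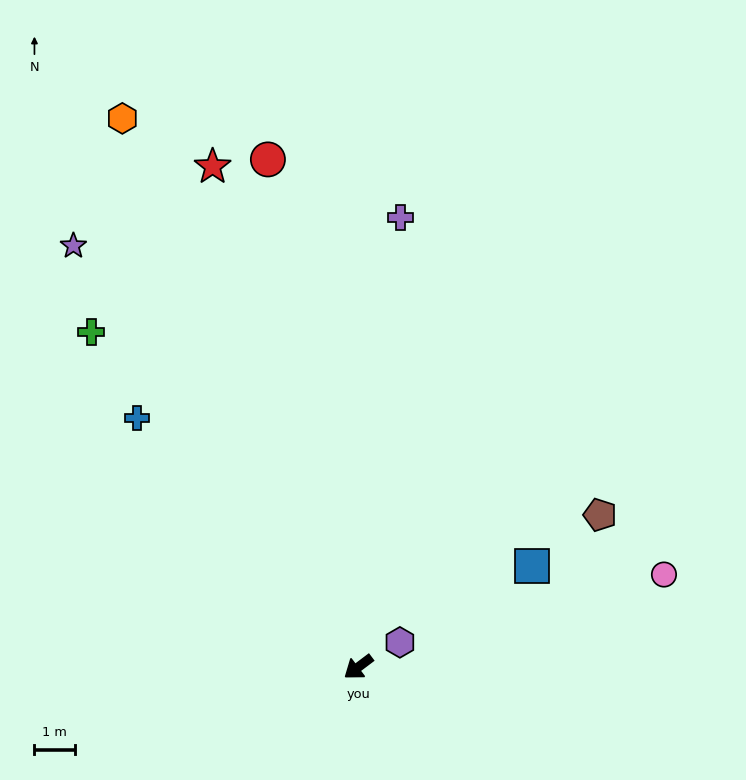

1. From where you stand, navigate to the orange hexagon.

turn right 104°, forward 14.8 m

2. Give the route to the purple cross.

turn right 132°, forward 11.2 m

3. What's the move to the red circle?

turn right 117°, forward 12.8 m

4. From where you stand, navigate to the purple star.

turn right 93°, forward 12.6 m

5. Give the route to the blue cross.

turn right 85°, forward 8.3 m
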